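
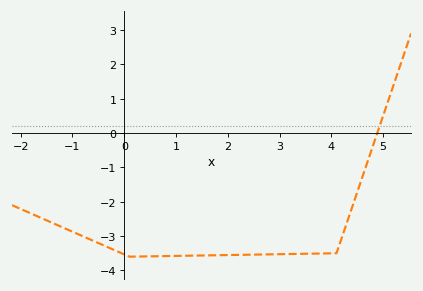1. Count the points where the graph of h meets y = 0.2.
1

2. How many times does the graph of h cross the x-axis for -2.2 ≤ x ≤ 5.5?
1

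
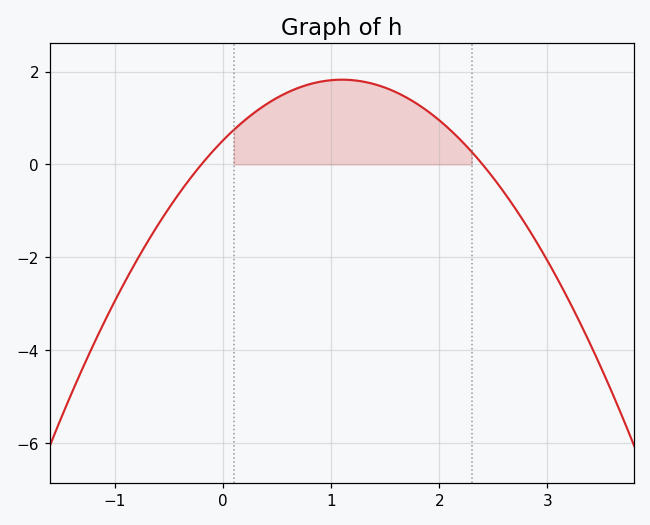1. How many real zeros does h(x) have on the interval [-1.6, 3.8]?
2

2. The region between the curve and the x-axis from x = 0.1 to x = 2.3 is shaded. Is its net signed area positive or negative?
positive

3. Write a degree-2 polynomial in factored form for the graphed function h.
y = -1.08(x + 0.2)(x - 2.4)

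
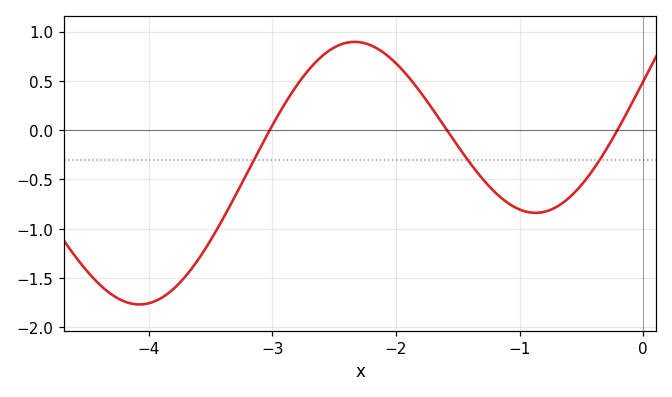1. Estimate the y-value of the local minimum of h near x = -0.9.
-0.839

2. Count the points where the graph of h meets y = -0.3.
3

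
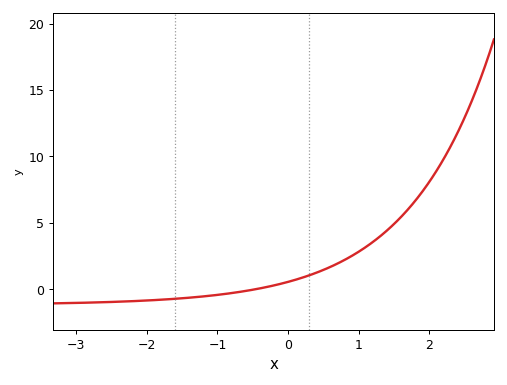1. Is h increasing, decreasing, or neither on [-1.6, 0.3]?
increasing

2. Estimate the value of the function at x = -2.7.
-0.982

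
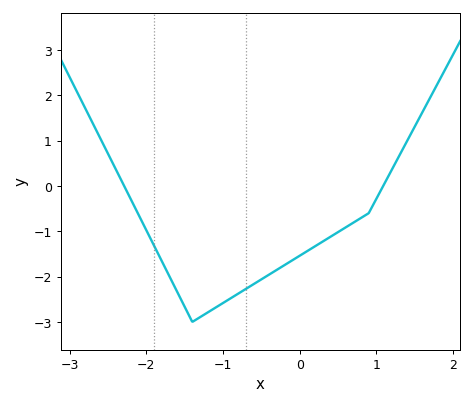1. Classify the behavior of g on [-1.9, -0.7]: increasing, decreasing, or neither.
neither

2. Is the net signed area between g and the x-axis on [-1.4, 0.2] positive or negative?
negative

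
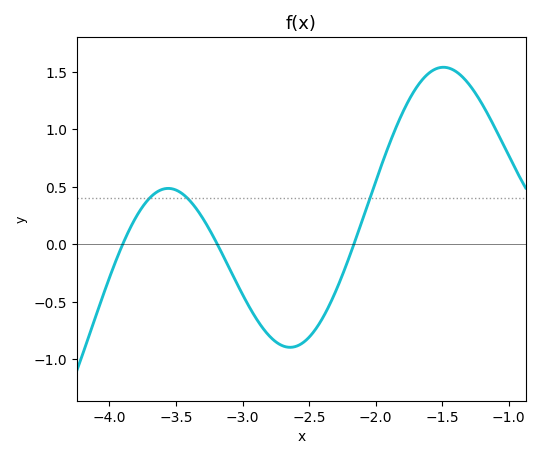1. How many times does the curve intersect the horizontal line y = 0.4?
3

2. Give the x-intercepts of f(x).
-3.9, -3.19, -2.16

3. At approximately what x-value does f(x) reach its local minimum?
-2.64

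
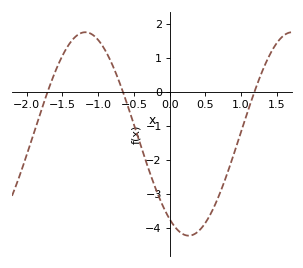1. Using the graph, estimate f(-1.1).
1.71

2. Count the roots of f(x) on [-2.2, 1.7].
3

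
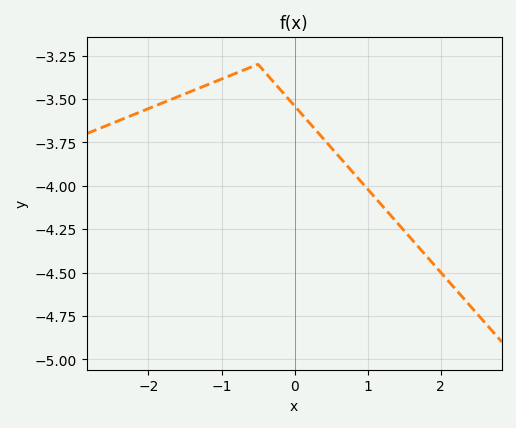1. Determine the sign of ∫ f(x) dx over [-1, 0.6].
negative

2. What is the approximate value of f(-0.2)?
-3.44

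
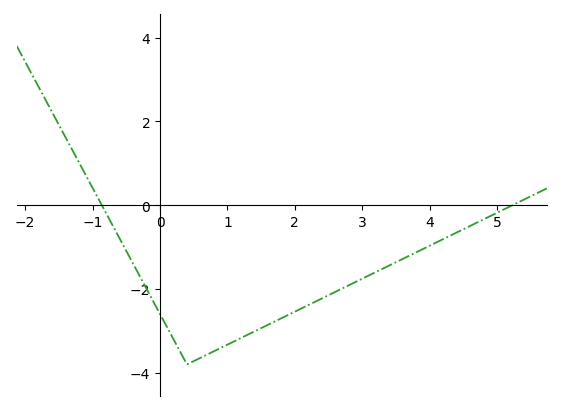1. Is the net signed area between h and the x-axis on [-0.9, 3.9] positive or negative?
negative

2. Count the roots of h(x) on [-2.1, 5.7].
2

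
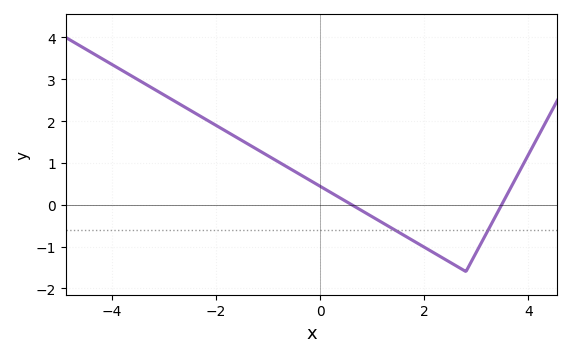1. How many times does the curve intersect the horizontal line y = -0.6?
2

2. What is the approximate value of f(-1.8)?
1.8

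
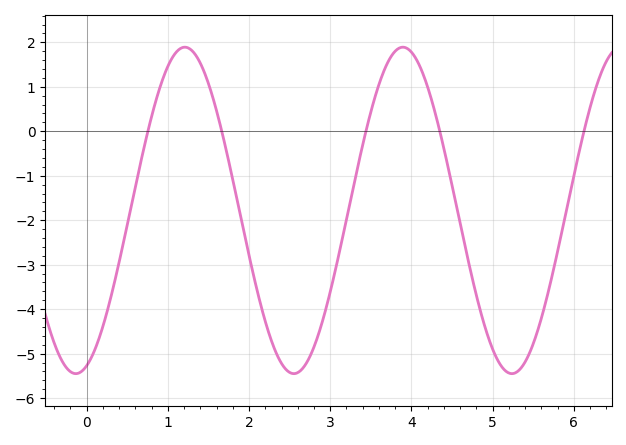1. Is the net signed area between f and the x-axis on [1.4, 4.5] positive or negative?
negative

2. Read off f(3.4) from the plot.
-0.305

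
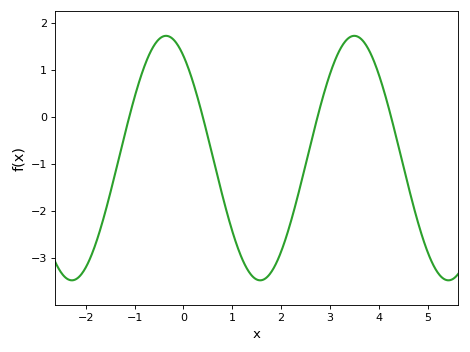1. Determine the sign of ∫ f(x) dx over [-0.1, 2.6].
negative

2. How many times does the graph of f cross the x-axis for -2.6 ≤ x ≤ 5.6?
4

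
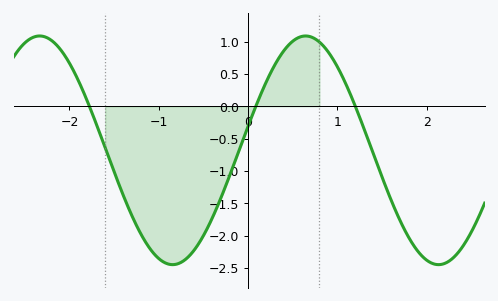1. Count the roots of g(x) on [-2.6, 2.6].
3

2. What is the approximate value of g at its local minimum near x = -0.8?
-2.45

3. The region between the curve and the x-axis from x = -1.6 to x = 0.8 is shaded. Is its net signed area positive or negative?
negative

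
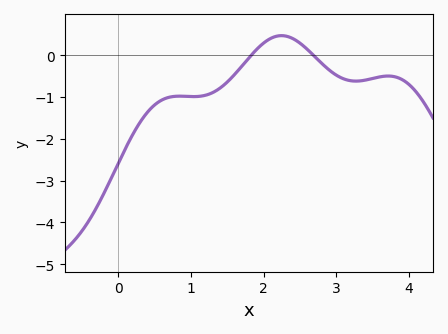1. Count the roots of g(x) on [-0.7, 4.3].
2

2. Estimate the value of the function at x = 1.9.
0.134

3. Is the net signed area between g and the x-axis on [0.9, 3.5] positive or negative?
negative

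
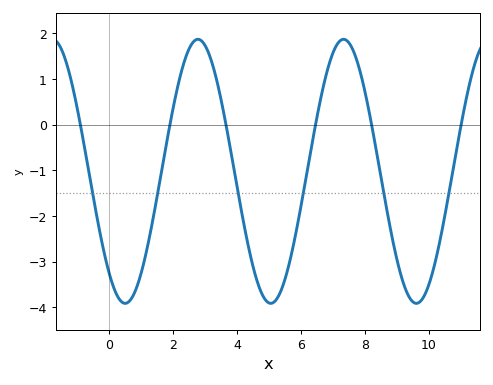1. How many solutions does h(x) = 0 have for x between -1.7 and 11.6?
6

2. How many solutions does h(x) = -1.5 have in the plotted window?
6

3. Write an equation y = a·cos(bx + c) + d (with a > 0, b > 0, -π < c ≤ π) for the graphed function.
y = 2.89cos(1.4x + 2.4) - 1.02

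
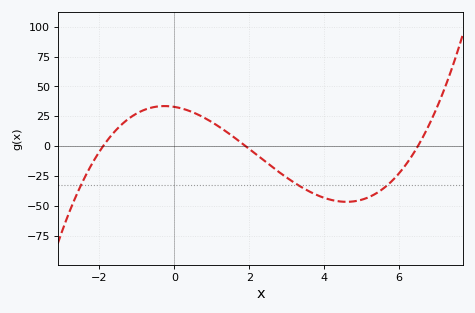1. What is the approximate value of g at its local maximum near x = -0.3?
35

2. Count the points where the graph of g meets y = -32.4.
3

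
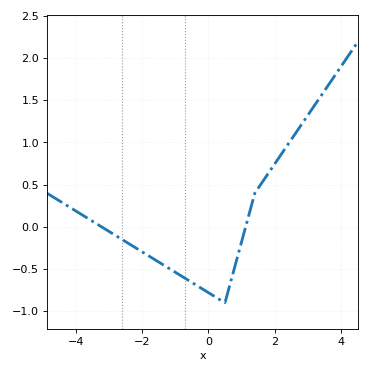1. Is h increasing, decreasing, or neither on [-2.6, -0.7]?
decreasing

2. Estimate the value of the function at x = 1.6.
0.515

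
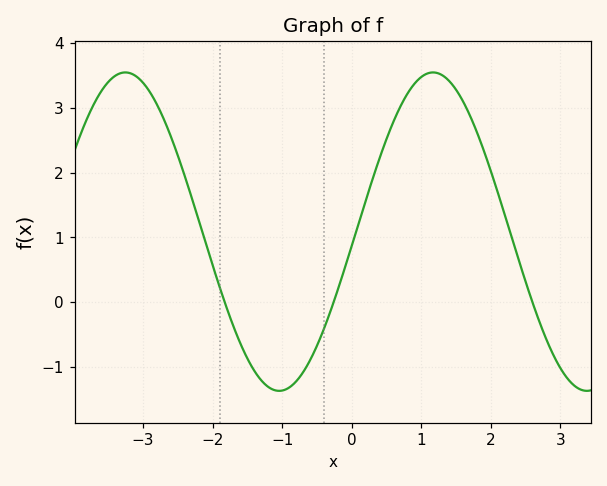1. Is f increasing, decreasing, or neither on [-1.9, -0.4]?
neither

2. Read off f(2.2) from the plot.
1.36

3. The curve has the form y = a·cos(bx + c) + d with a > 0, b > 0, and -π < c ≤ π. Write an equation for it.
y = 2.46cos(1.42x - 1.66) + 1.09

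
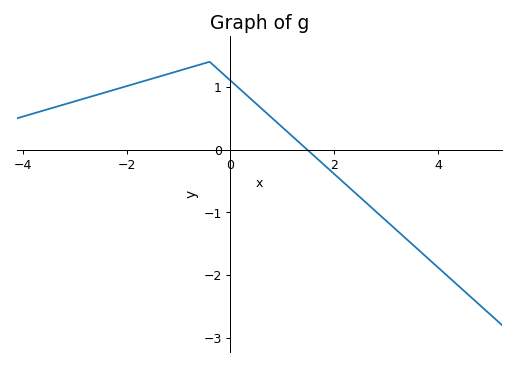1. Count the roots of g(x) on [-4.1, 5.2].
1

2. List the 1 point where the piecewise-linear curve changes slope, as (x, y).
(-0.4, 1.4)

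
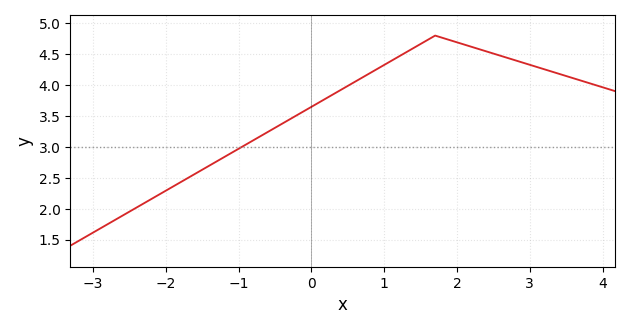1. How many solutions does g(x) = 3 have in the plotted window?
1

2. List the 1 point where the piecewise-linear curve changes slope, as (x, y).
(1.7, 4.8)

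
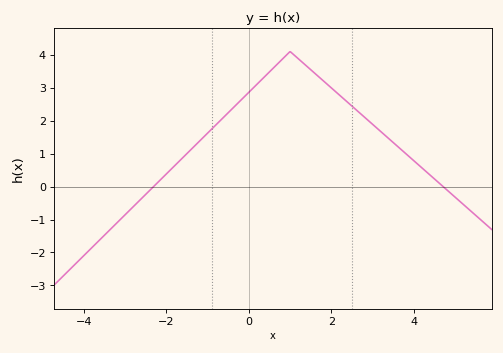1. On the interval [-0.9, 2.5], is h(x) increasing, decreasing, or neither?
neither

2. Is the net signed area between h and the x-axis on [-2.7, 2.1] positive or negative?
positive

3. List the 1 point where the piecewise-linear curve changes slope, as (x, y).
(1, 4.1)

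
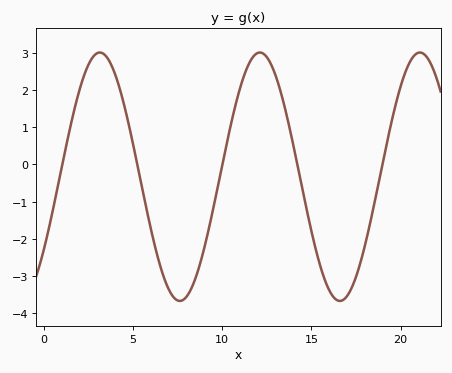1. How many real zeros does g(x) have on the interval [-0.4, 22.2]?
5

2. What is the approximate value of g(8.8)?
-2.6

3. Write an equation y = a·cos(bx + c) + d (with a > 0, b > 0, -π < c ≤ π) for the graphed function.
y = 3.35cos(0.7x - 2.2) - 0.33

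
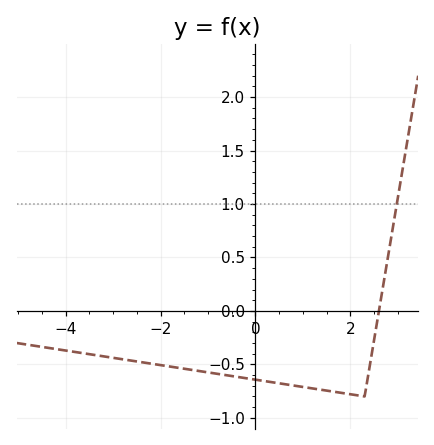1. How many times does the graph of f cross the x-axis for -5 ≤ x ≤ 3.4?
1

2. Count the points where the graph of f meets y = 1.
1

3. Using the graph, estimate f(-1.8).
-0.5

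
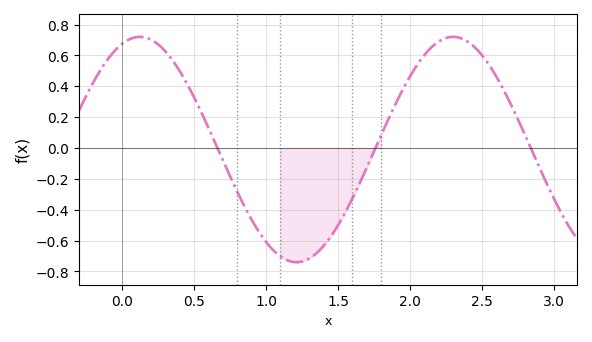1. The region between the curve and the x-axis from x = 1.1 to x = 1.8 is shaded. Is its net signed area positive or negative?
negative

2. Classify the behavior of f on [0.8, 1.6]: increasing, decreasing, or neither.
neither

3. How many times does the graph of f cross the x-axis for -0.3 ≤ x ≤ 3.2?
3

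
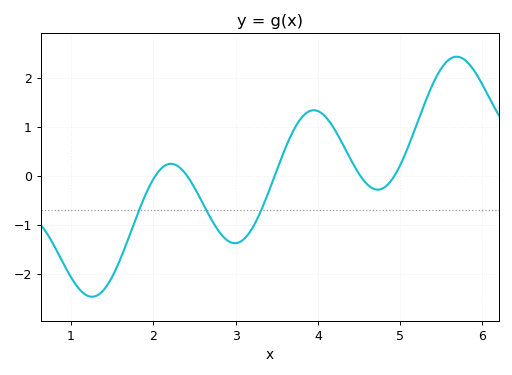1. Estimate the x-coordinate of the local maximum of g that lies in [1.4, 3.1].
2.2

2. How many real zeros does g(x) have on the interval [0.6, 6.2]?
5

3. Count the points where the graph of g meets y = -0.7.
3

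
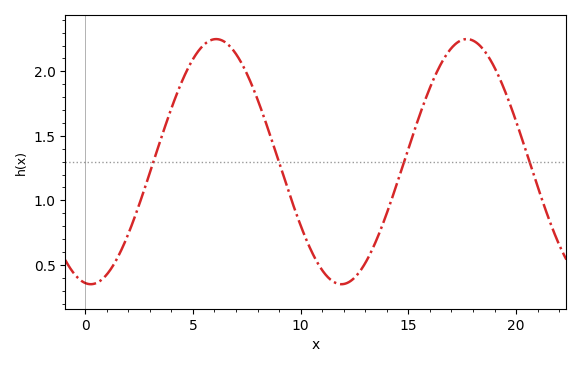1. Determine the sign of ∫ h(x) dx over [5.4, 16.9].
positive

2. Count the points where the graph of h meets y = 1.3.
4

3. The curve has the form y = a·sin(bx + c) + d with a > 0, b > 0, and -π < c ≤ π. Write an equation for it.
y = 0.95sin(0.54x - 1.7) + 1.3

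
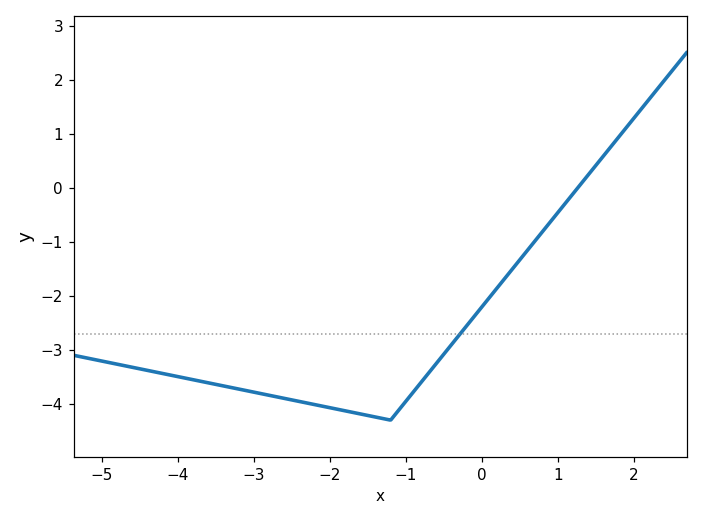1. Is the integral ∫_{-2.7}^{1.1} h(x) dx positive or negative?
negative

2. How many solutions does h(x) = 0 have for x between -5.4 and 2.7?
1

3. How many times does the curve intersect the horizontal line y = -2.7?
1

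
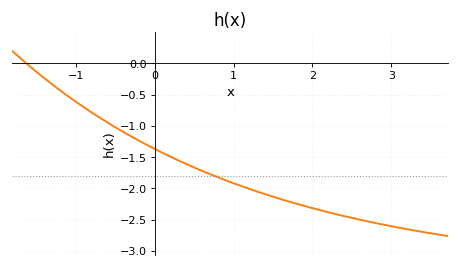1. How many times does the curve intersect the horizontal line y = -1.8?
1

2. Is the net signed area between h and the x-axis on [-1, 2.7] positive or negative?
negative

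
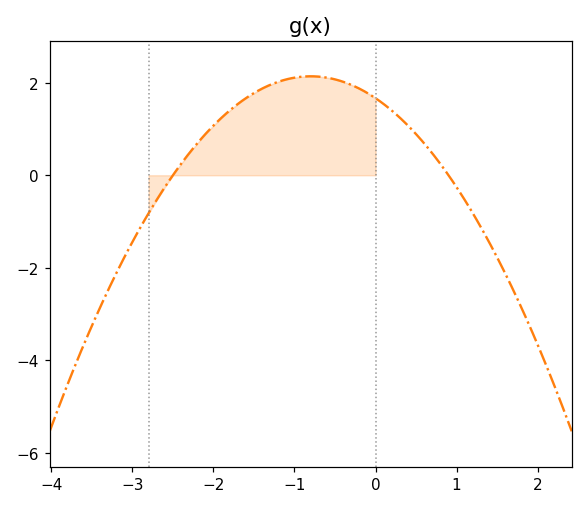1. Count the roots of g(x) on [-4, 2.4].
2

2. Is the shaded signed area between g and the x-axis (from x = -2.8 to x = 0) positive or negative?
positive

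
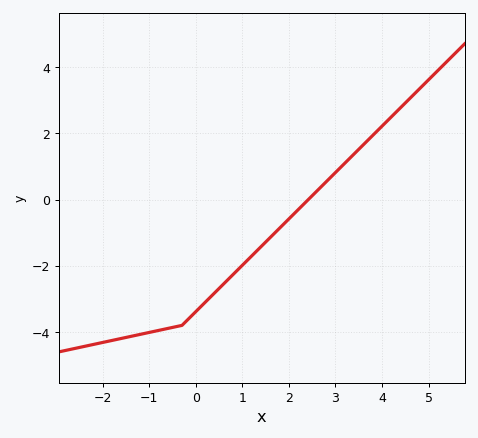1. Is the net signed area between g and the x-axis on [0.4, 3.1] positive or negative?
negative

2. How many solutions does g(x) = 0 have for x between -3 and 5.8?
1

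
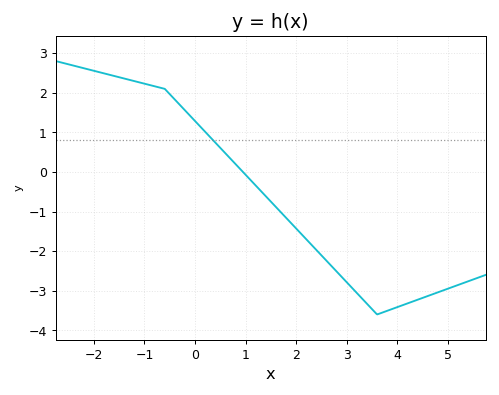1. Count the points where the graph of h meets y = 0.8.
1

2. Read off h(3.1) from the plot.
-2.9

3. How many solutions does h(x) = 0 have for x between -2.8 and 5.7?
1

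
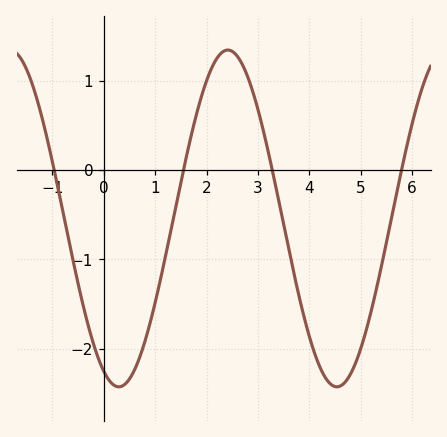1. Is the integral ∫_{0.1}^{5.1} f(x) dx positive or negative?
negative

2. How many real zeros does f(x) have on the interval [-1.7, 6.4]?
4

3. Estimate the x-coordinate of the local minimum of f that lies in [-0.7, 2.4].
0.2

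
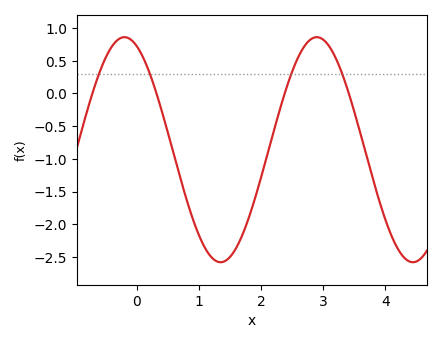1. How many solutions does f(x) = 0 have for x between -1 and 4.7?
4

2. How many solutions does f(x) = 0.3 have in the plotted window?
4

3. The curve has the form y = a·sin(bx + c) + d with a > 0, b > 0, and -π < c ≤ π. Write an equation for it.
y = 1.72sin(2.03x + 1.97) - 0.86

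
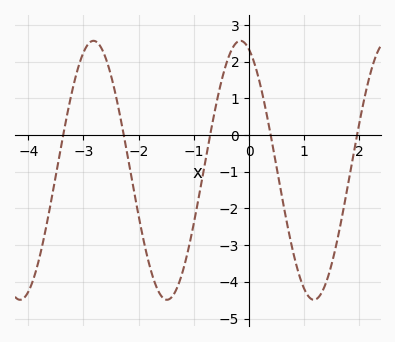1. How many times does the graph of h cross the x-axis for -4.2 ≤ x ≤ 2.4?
5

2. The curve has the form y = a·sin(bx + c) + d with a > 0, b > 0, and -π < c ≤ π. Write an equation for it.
y = 3.53sin(2.36x + 1.94) - 0.96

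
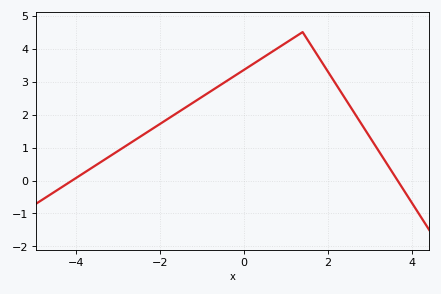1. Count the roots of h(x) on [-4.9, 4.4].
2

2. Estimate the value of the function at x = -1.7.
2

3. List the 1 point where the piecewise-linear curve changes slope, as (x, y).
(1.4, 4.5)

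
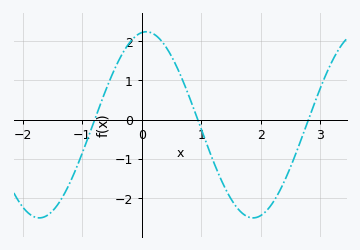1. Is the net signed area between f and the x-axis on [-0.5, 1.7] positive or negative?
positive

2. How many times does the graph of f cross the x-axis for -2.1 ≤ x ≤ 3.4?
3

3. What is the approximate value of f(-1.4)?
-2.1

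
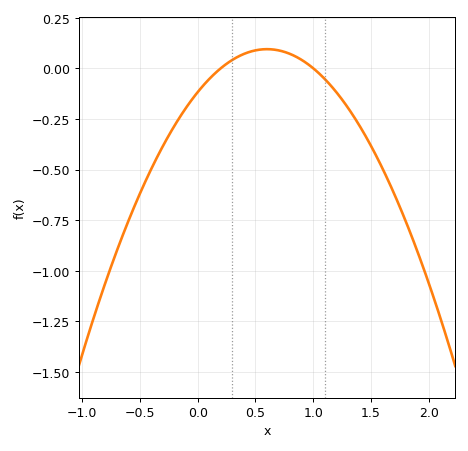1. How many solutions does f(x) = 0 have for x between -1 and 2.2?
2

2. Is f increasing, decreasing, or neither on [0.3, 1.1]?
neither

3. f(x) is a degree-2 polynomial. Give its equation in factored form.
y = -0.59(x - 0.2)(x - 1)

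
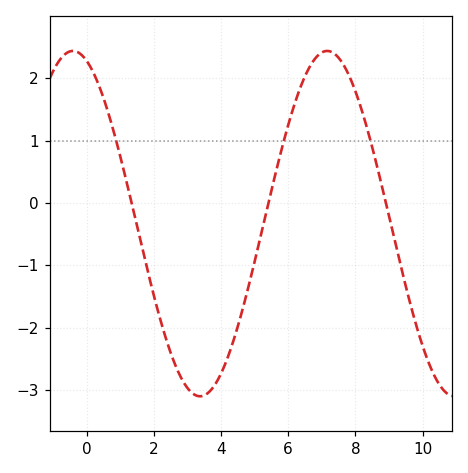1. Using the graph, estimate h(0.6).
1.52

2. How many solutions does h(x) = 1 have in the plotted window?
3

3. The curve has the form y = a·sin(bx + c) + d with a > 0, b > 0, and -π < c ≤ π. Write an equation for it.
y = 2.77sin(0.83x + 1.91) - 0.33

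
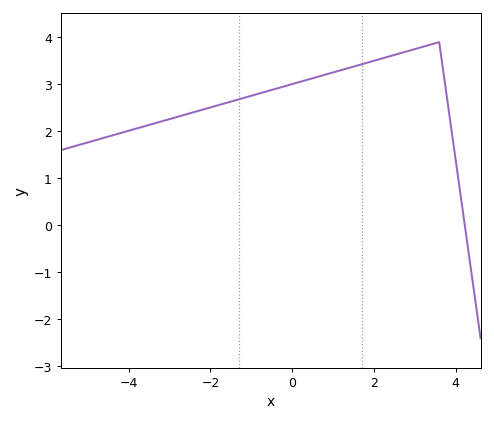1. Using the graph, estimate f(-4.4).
1.91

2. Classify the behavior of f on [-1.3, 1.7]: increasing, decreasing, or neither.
increasing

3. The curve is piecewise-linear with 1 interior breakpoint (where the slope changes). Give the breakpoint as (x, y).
(3.6, 3.9)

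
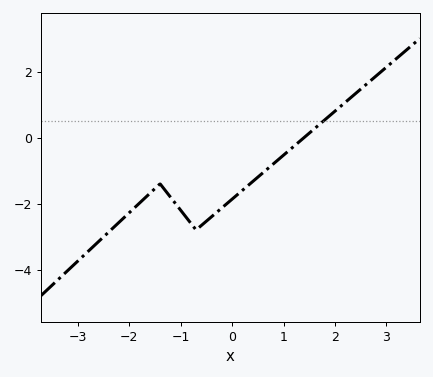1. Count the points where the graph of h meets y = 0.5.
1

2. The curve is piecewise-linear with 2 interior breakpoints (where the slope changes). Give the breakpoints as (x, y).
(-1.4, -1.4); (-0.7, -2.8)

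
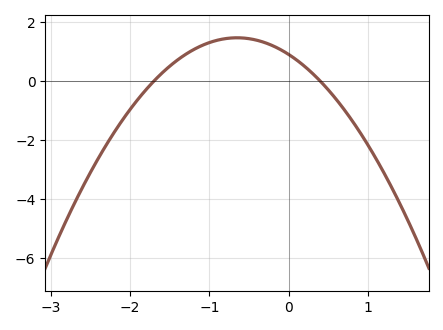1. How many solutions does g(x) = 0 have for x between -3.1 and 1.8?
2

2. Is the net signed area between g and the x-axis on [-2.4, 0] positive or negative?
positive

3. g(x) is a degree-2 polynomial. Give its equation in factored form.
y = -1.33(x + 1.7)(x - 0.4)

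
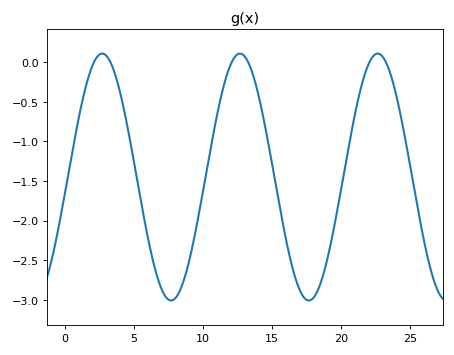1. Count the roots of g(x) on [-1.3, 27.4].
6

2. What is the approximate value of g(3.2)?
0.029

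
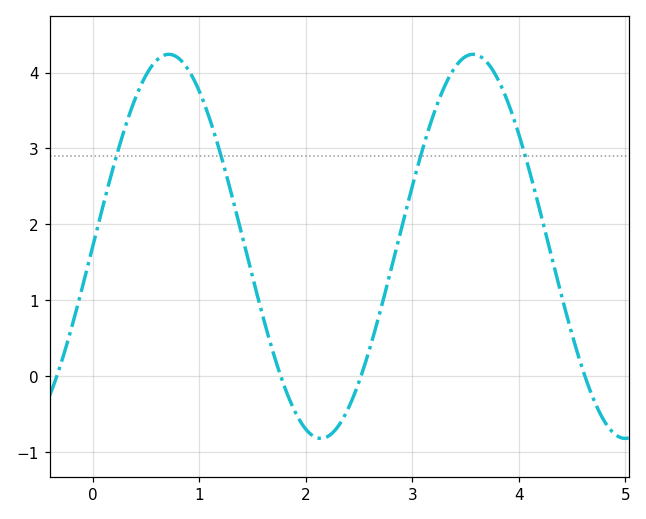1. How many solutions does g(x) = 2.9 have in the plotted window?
4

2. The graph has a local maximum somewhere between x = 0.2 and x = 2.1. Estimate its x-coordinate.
0.714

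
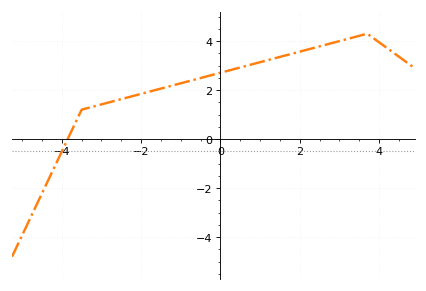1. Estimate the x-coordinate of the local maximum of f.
3.6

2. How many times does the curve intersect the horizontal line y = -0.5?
1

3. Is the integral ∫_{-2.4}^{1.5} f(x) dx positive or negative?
positive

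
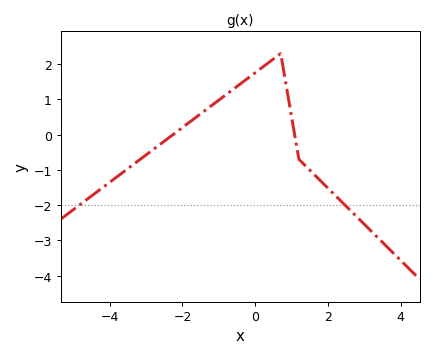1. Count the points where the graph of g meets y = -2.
2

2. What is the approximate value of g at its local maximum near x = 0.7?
2.3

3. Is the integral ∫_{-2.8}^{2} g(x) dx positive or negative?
positive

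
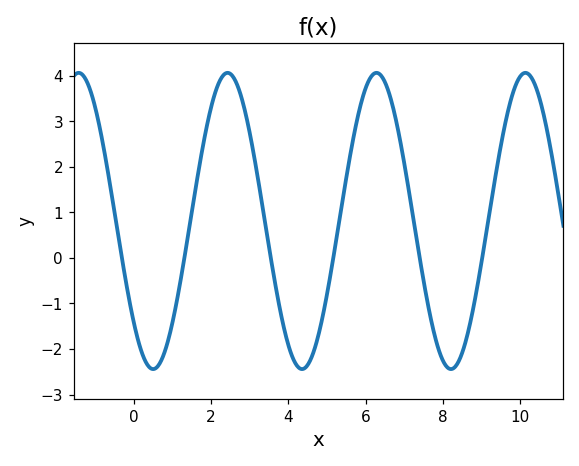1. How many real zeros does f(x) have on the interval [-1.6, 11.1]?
6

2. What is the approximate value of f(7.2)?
1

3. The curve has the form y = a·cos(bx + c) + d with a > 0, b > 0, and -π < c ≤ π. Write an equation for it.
y = 3.25cos(1.6x + 2.3) + 0.81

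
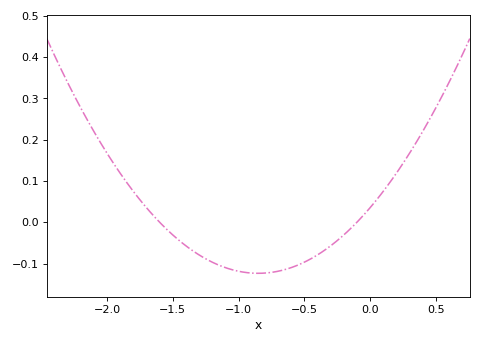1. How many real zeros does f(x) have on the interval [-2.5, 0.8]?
2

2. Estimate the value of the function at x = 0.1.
0.07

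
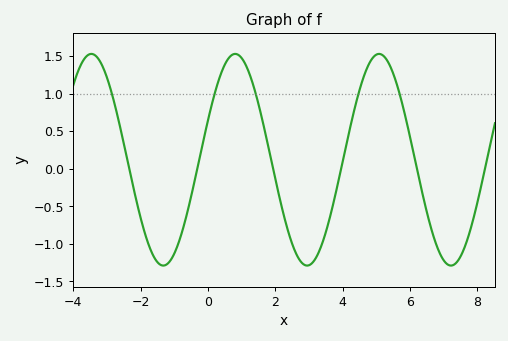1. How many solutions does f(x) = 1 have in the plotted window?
5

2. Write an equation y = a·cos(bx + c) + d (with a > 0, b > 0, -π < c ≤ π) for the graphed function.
y = 1.41cos(1.47x - 1.19) + 0.12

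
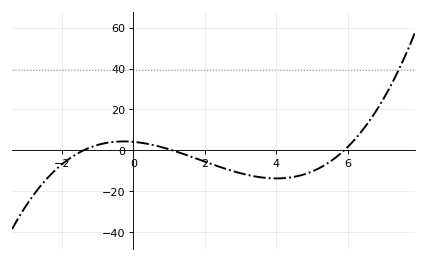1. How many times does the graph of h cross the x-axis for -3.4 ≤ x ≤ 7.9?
3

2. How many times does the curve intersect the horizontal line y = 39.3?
1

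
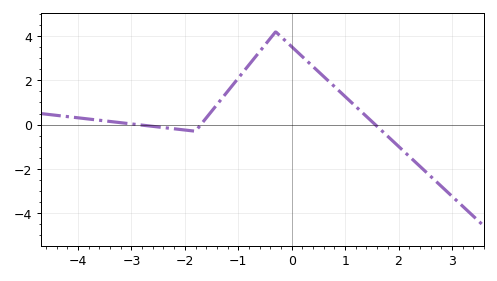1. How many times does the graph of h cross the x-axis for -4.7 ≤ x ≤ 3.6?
3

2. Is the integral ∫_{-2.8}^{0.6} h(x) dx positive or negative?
positive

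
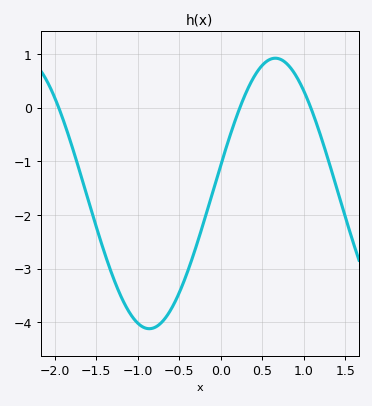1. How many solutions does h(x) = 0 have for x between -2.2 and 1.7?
3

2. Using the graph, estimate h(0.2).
-0.124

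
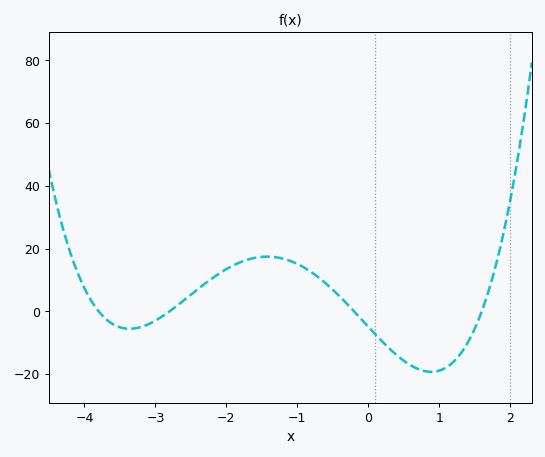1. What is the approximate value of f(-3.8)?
0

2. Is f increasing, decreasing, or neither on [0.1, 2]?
neither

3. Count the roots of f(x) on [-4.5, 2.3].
4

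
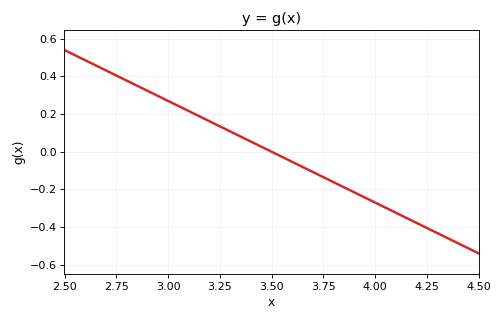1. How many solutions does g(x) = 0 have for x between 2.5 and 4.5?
1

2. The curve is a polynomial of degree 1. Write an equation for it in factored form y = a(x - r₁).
y = -0.54(x - 3.5)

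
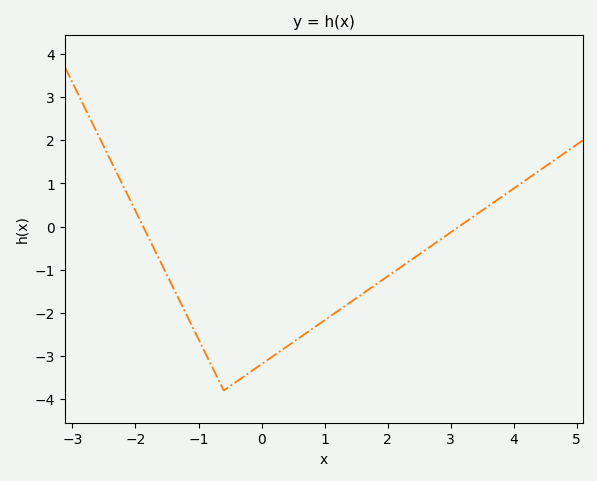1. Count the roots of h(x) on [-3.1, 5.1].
2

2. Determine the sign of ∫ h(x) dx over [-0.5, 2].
negative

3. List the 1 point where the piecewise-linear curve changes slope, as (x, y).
(-0.6, -3.8)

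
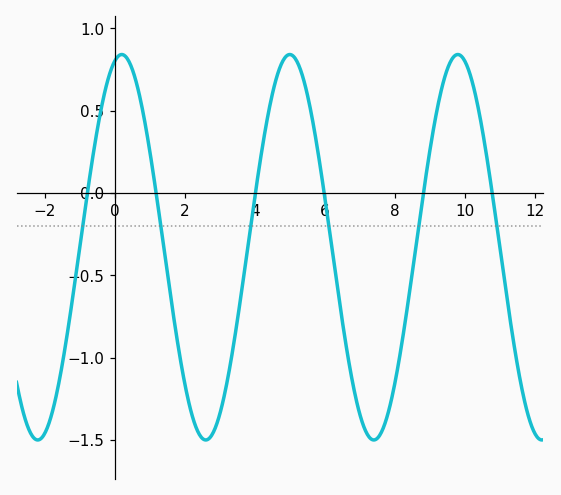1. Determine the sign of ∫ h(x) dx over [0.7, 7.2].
negative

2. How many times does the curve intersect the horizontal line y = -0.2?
6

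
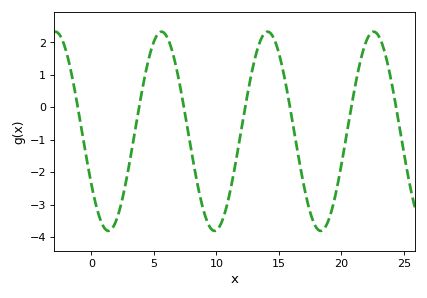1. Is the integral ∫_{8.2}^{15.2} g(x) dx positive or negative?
negative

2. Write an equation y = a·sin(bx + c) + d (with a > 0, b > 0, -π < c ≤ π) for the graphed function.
y = 3.07sin(0.74x - 2.6) - 0.74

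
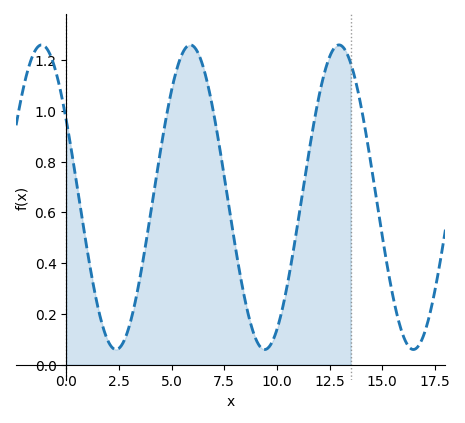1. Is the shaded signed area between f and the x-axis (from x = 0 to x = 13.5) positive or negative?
positive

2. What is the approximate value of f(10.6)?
0.36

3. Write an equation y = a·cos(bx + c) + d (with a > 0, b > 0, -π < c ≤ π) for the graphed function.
y = 0.6cos(0.89x + 1) + 0.66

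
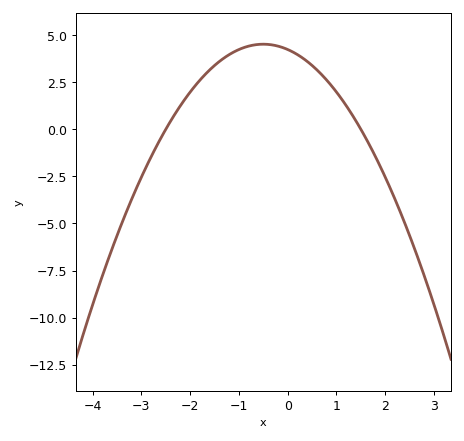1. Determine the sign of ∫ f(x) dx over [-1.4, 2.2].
positive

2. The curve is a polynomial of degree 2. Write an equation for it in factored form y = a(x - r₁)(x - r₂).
y = -1.13(x + 2.5)(x - 1.5)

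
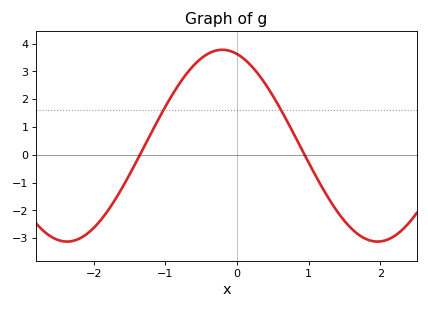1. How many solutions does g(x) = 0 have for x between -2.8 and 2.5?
2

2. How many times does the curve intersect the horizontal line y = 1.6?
2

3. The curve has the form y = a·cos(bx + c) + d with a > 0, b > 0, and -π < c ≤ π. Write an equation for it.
y = 3.45cos(1.4x + 0.3) + 0.33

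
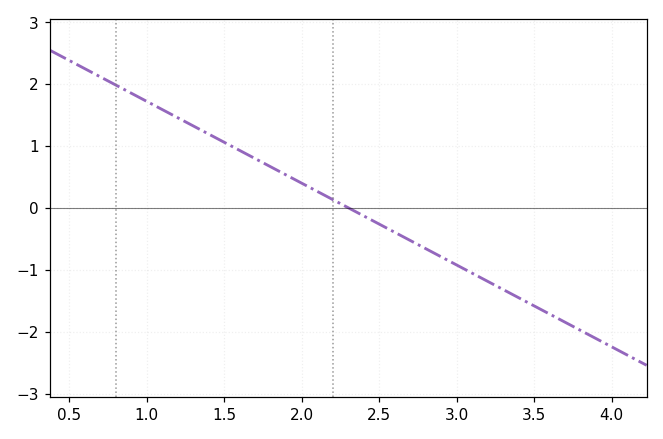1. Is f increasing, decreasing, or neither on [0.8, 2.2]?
decreasing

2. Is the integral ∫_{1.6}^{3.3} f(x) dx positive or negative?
negative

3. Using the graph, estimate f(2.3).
0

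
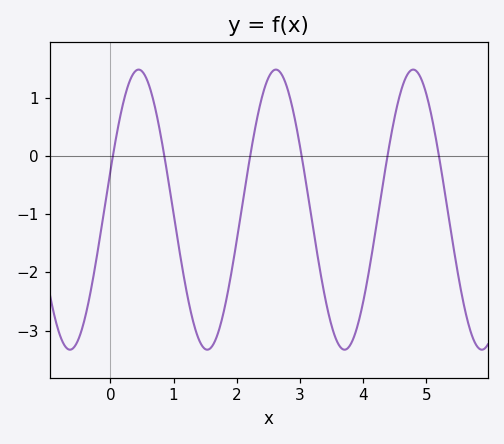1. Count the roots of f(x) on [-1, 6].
6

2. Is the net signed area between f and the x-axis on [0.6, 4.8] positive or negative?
negative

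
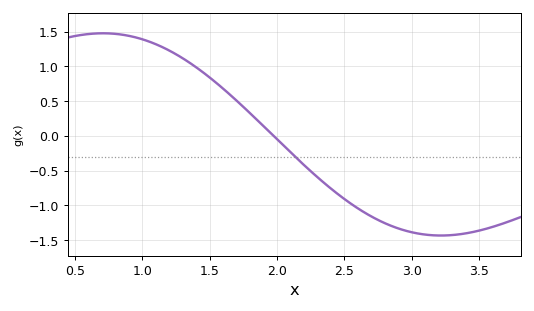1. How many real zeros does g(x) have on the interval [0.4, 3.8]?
1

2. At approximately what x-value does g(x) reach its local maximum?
0.71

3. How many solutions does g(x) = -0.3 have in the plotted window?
1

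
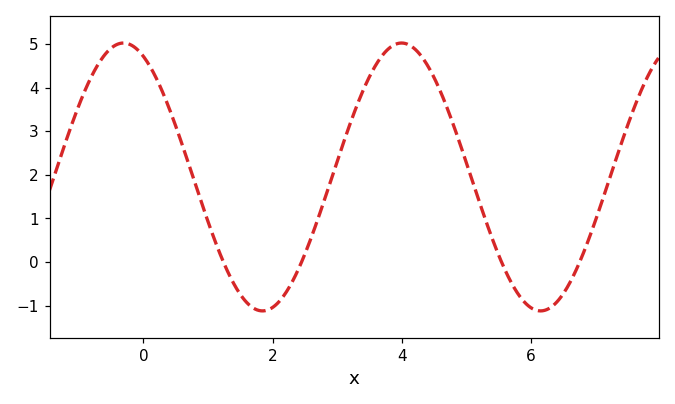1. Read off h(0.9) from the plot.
1.36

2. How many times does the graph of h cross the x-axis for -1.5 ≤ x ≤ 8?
4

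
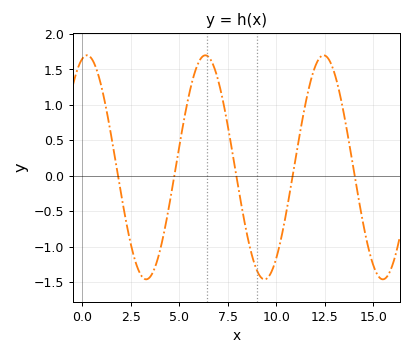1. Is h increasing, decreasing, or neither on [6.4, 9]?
decreasing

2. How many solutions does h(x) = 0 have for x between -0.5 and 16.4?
5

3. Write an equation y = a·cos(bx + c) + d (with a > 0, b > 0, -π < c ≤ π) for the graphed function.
y = 1.58cos(1.03x - 0.24) + 0.12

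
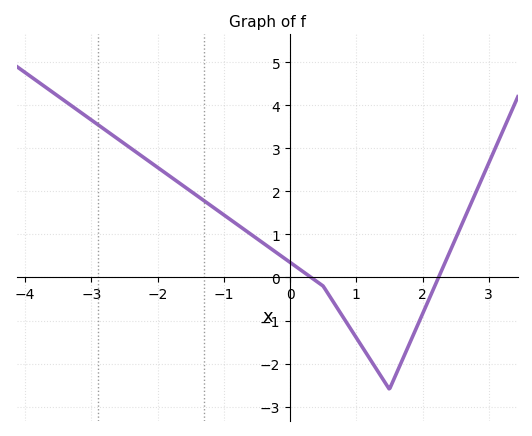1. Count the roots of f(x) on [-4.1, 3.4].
2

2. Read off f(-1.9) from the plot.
2.45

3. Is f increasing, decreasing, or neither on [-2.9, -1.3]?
decreasing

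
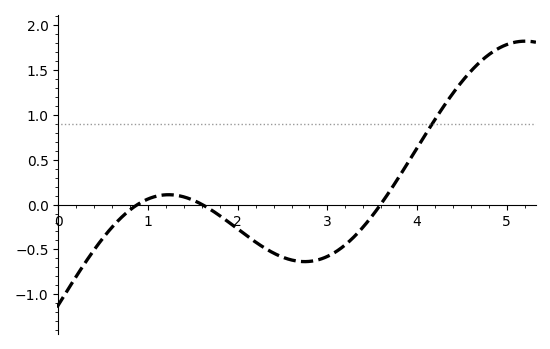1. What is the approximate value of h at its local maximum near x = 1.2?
0.109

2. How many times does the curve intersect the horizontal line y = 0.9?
1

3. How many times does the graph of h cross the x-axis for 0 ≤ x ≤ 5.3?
3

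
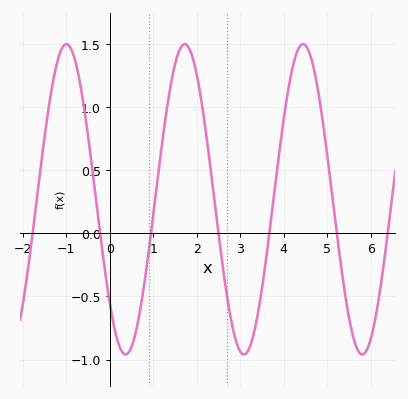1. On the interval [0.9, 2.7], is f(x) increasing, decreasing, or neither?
neither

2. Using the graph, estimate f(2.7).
-0.506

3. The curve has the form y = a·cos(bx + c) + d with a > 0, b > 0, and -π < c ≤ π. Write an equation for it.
y = 1.23cos(2.31x + 2.3) + 0.27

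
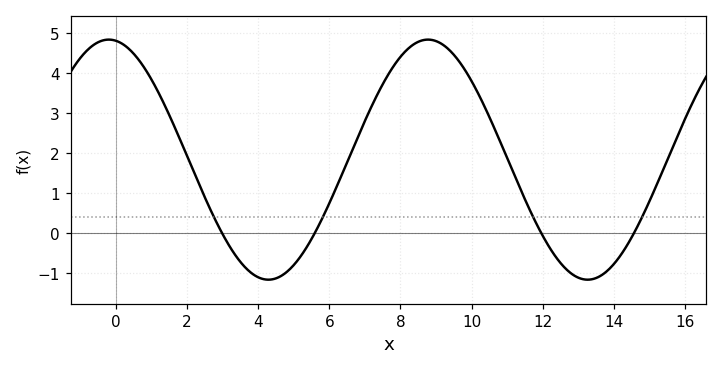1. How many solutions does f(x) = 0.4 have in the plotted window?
4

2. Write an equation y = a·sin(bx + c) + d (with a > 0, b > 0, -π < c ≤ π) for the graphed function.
y = 3sin(0.7x + 1.71) + 1.84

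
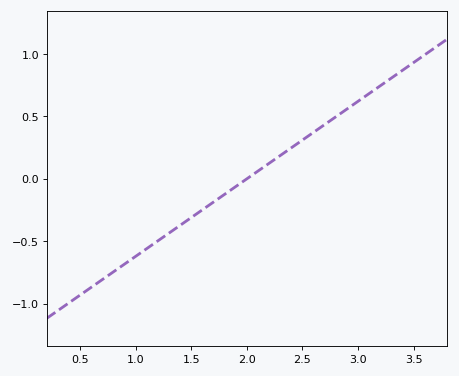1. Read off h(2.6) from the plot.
0.35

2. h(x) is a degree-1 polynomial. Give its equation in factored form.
y = 0.62(x - 2)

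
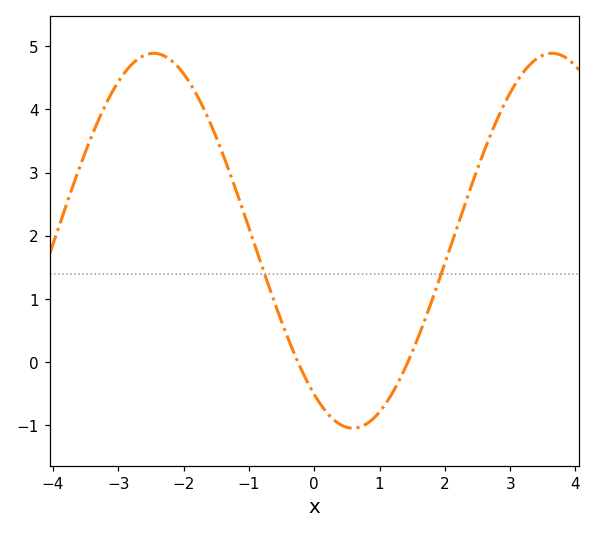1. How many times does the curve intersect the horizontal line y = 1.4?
2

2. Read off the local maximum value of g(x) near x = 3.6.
4.89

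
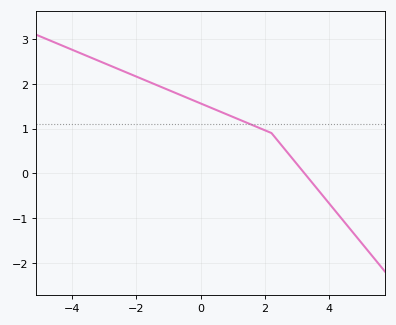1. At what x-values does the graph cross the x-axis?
3.2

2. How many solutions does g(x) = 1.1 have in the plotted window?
1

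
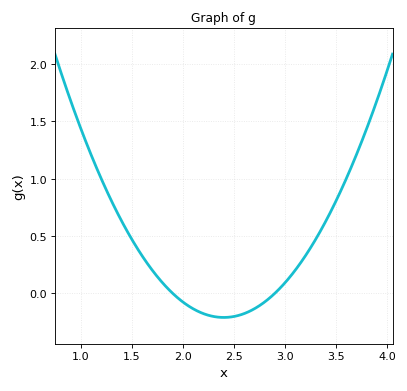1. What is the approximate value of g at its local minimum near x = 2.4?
-0.2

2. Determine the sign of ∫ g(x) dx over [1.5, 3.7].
positive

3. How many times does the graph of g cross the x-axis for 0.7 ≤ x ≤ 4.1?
2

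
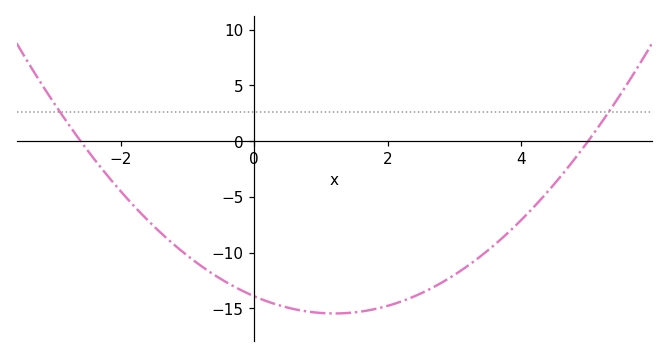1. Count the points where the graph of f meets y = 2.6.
2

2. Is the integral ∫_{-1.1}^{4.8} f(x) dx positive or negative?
negative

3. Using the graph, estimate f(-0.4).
-12.7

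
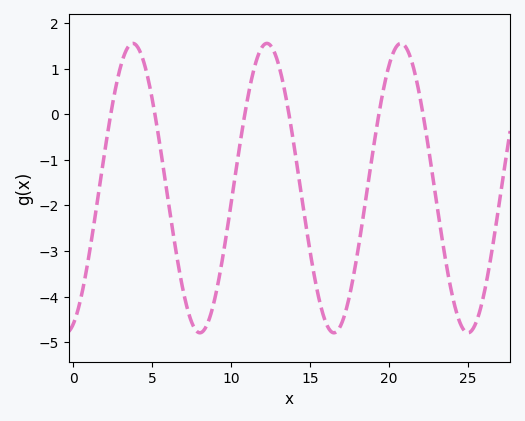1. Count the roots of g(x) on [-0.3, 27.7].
6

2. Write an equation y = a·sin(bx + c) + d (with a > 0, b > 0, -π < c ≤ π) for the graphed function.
y = 3.17sin(0.74x - 1.2) - 1.62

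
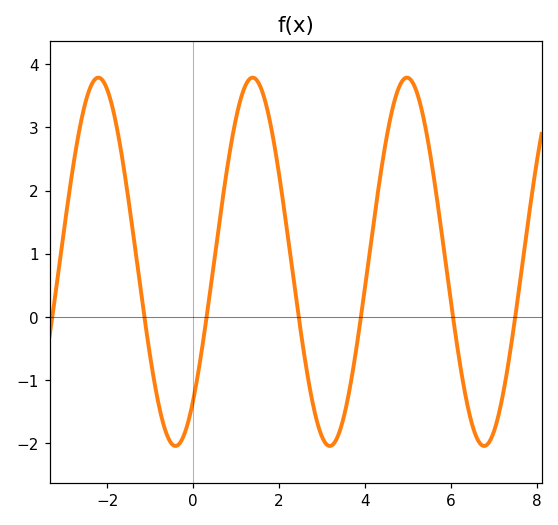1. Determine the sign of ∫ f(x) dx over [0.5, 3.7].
positive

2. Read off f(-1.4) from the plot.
1.34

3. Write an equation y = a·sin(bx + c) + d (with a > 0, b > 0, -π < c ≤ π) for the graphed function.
y = 2.92sin(1.75x - 0.852) + 0.87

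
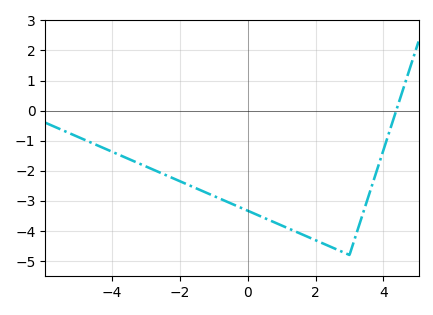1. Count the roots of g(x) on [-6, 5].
1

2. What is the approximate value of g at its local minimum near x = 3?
-4.8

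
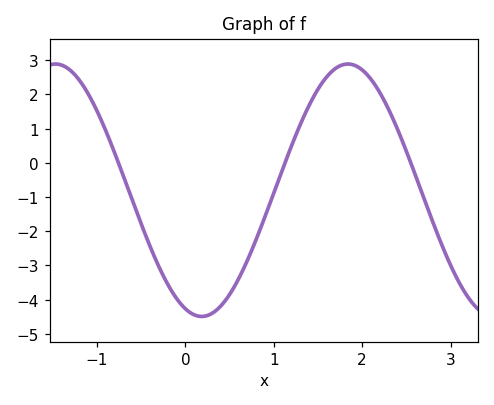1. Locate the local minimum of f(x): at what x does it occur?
0.2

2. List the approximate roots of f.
-0.8, 1.1, 2.6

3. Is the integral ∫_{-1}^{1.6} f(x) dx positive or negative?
negative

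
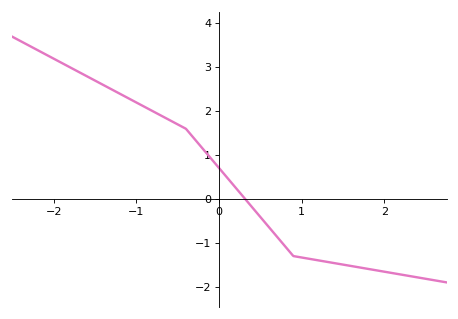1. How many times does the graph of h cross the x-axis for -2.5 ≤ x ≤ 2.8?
1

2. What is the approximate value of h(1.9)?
-1.6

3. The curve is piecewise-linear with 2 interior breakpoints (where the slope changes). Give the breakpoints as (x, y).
(-0.4, 1.6); (0.9, -1.3)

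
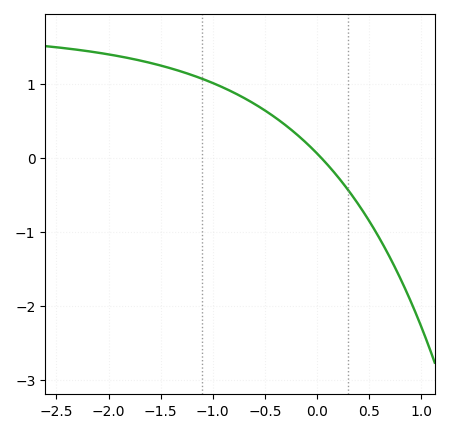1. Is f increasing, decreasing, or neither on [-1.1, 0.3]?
decreasing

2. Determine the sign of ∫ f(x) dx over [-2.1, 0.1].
positive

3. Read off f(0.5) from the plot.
-0.849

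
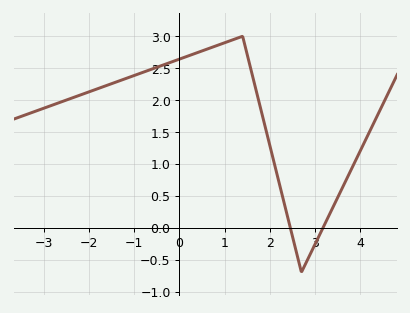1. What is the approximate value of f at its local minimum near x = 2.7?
-0.697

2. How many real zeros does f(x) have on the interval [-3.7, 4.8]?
2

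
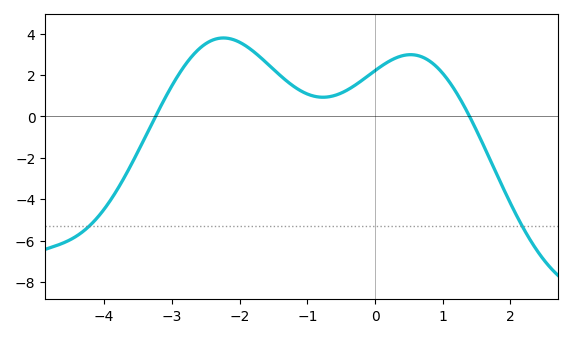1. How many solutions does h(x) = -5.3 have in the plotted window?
2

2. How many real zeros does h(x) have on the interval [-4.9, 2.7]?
2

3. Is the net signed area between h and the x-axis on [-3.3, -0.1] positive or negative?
positive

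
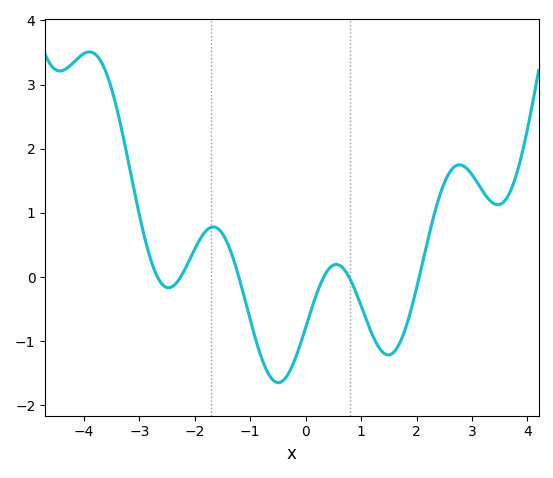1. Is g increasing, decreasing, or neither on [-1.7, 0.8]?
neither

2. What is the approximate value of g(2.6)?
1.6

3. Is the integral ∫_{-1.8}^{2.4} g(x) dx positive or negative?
negative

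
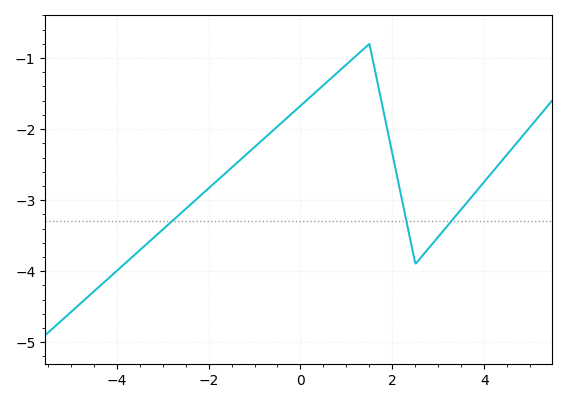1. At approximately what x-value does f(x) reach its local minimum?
2.5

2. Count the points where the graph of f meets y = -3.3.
3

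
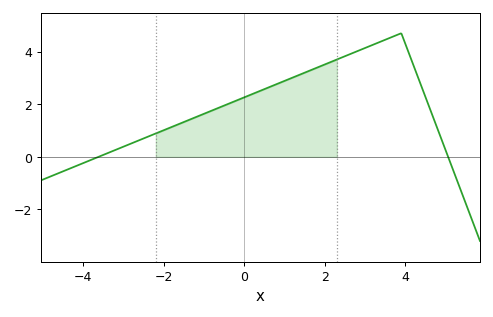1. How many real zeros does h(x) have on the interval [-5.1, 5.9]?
2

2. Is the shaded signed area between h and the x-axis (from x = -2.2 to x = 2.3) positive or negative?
positive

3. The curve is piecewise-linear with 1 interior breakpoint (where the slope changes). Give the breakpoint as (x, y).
(3.9, 4.7)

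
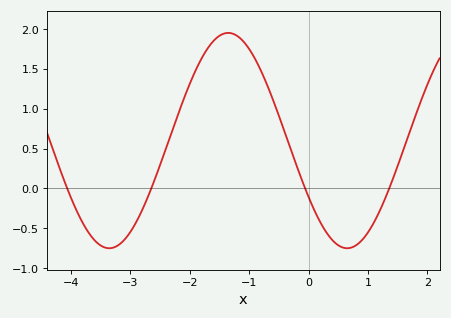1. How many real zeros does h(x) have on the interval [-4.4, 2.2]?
4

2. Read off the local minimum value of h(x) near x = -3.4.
-0.75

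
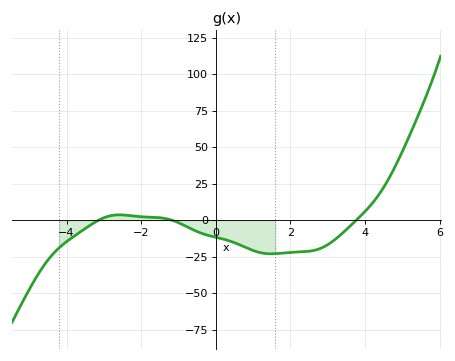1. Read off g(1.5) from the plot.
-23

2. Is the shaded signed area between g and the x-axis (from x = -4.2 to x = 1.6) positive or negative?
negative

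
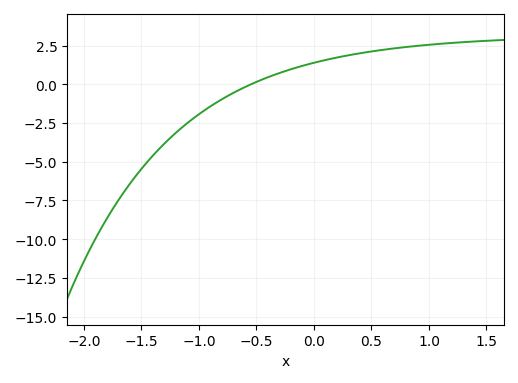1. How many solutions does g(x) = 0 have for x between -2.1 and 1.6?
1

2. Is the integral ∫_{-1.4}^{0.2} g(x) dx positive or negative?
negative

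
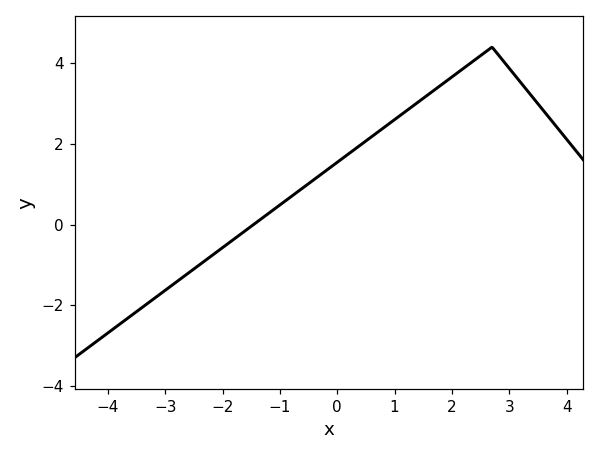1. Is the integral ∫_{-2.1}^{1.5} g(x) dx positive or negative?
positive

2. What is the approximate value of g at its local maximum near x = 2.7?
4.4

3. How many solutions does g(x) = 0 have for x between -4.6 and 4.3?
1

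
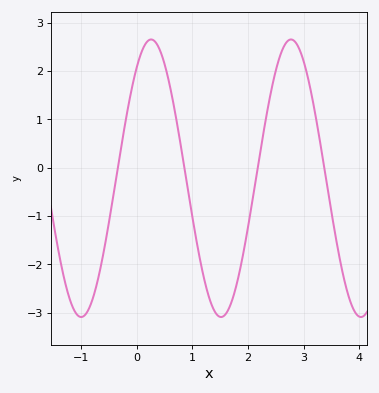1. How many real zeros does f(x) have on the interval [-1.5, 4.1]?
4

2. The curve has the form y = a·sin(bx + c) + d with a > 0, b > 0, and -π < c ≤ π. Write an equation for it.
y = 2.87sin(2.5x + 0.92) - 0.22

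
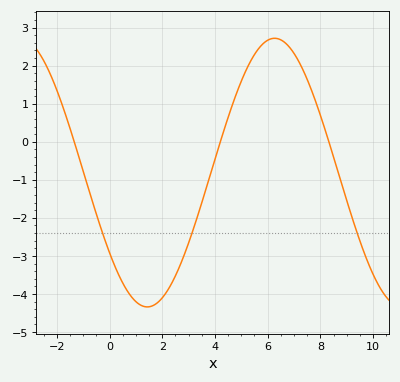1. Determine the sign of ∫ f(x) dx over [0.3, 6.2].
negative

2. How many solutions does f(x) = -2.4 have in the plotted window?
3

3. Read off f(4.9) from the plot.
1.4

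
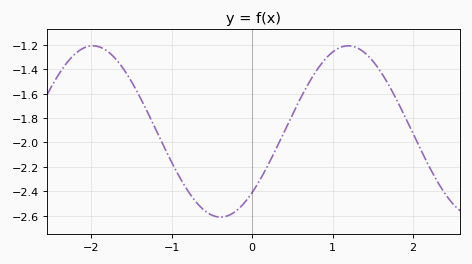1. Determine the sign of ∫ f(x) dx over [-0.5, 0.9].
negative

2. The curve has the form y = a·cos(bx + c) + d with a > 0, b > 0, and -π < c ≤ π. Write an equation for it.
y = 0.7cos(2x - 2.4) - 1.91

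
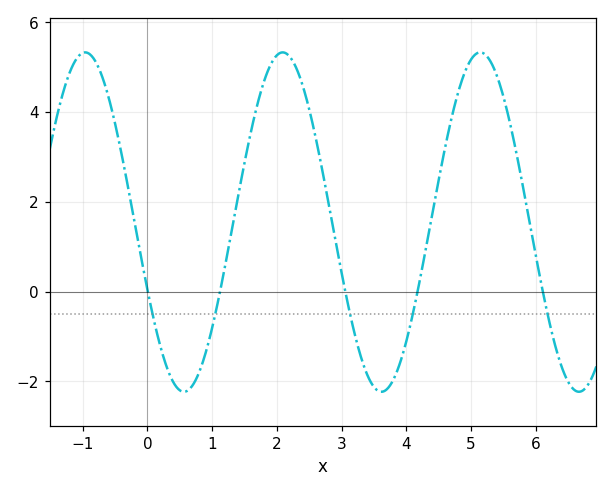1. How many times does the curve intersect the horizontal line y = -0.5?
5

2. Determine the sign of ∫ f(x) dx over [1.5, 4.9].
positive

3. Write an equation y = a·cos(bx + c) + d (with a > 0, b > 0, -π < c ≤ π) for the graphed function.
y = 3.78cos(2.06x + 1.98) + 1.55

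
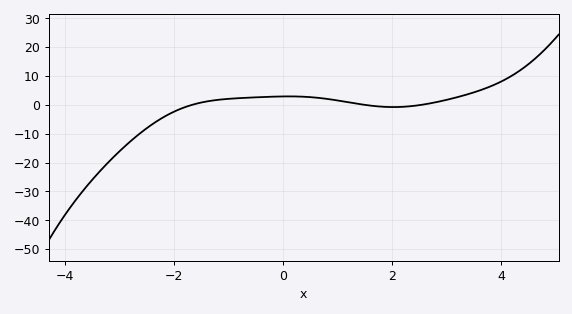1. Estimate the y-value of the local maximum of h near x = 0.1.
3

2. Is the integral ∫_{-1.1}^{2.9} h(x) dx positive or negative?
positive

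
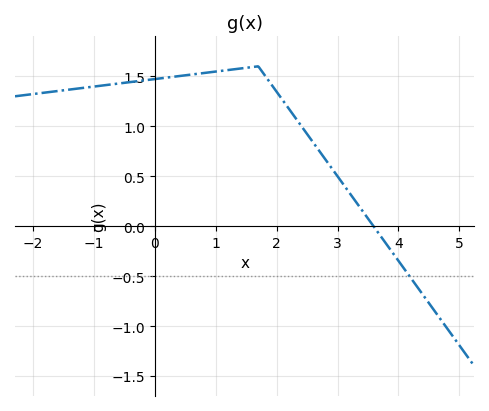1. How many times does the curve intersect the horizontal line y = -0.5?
1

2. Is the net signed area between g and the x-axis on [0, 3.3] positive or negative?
positive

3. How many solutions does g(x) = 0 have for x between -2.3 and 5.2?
1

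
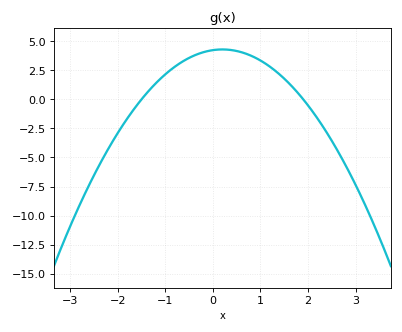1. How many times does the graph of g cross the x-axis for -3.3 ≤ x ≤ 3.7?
2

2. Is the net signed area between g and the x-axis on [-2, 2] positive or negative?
positive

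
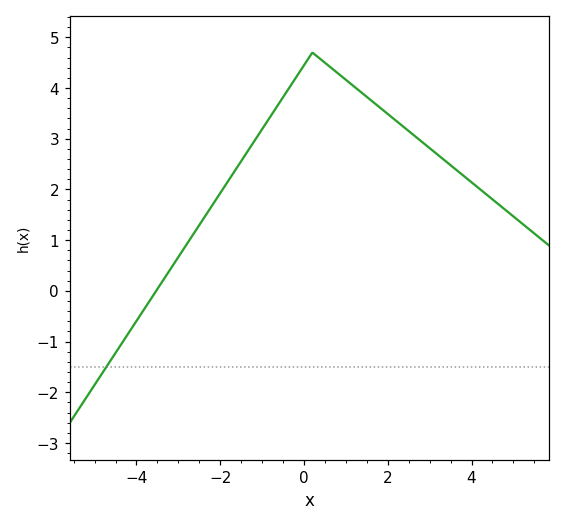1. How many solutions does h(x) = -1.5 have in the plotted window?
1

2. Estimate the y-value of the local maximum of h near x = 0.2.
4.7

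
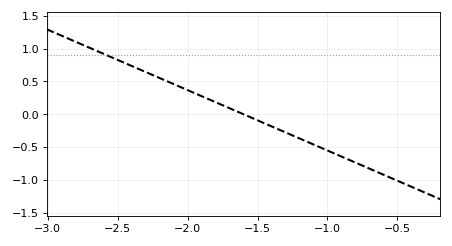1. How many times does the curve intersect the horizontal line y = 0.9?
1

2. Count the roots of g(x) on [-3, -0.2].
1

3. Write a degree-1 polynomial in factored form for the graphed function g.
y = -0.92(x + 1.6)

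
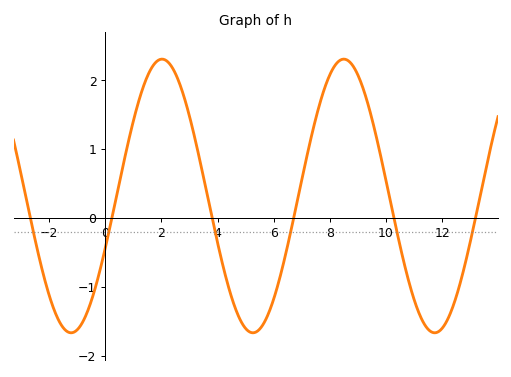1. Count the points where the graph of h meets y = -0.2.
6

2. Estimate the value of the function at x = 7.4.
1.28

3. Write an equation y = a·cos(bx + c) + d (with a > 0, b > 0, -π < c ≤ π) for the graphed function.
y = 1.99cos(0.97x - 1.96) + 0.32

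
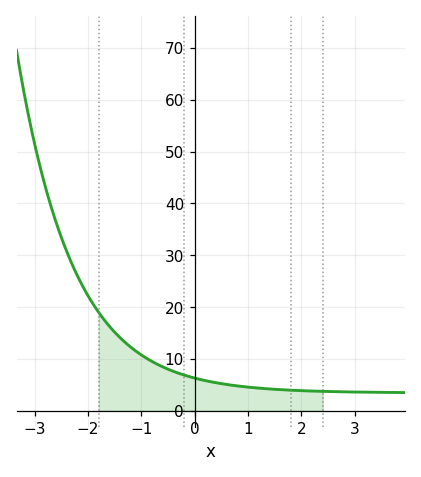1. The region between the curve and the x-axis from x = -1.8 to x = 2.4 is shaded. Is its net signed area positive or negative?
positive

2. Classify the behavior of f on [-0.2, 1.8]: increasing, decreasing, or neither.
decreasing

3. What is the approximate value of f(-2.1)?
24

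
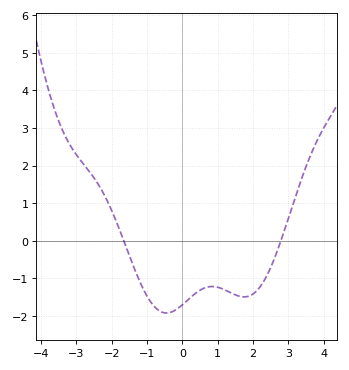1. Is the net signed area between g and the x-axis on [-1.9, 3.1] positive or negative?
negative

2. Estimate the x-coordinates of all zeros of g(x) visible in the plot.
-1.66, 2.79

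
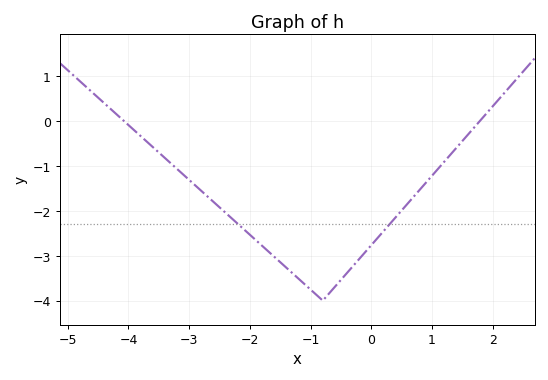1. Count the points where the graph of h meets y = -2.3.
2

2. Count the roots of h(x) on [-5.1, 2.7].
2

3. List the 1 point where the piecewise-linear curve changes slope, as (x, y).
(-0.8, -4)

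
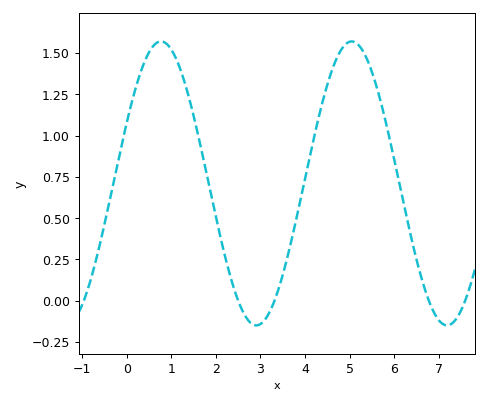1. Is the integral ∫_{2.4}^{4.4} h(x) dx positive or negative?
positive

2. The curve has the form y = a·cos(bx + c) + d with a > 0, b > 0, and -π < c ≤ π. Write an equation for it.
y = 0.86cos(1.5x - 1.1) + 0.71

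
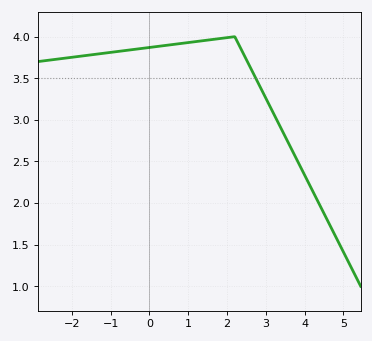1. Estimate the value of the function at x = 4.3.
2.06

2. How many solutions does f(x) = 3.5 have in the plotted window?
1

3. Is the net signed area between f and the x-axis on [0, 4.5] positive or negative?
positive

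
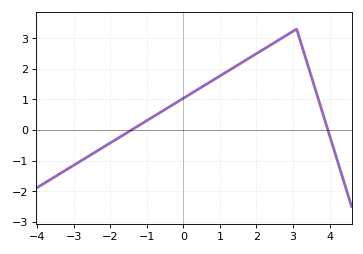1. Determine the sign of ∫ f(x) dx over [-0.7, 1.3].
positive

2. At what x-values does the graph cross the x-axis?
-1.4, 4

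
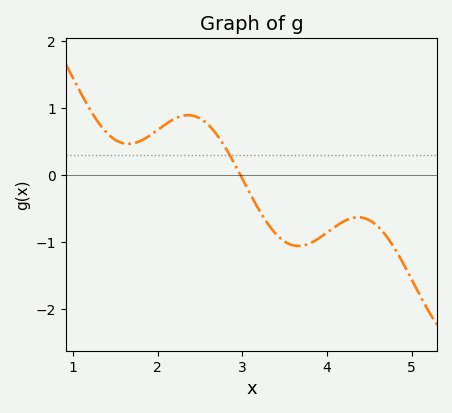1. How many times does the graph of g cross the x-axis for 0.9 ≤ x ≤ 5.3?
1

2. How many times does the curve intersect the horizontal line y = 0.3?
1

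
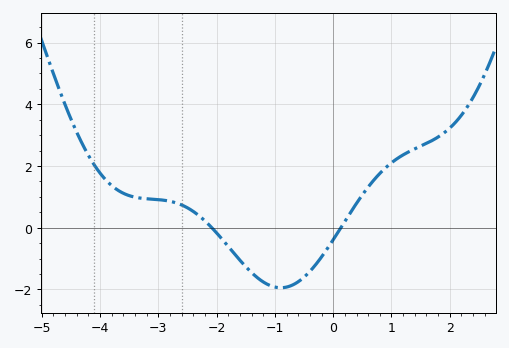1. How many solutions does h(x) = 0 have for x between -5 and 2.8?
2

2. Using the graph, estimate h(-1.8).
-0.607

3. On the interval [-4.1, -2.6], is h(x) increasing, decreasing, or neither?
decreasing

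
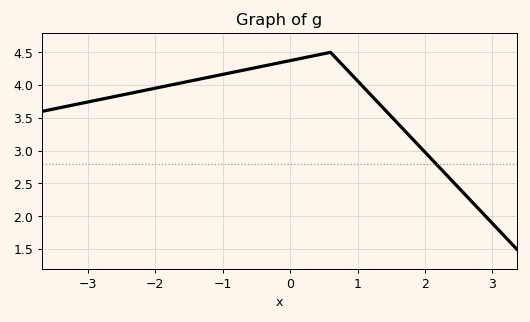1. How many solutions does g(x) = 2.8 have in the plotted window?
1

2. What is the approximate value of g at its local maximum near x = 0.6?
4.5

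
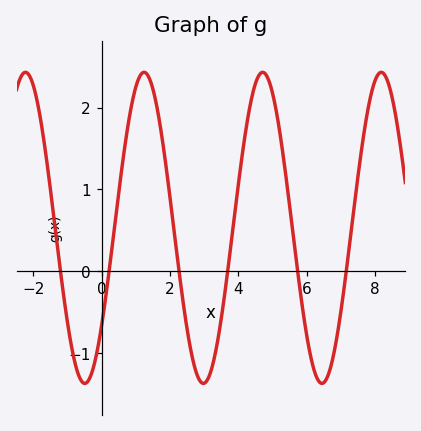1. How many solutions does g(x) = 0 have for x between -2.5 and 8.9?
6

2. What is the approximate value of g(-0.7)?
-1.2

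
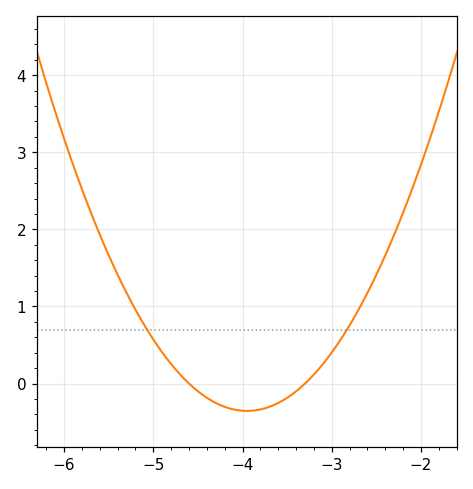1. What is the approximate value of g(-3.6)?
-0.252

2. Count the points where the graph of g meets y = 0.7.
2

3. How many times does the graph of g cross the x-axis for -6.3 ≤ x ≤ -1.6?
2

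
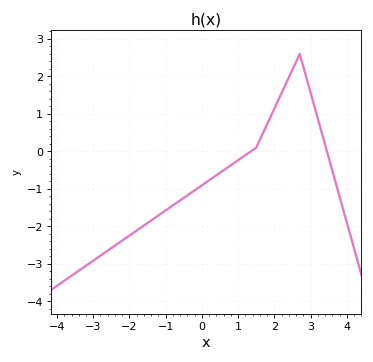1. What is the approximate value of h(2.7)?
2.6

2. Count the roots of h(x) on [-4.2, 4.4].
2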